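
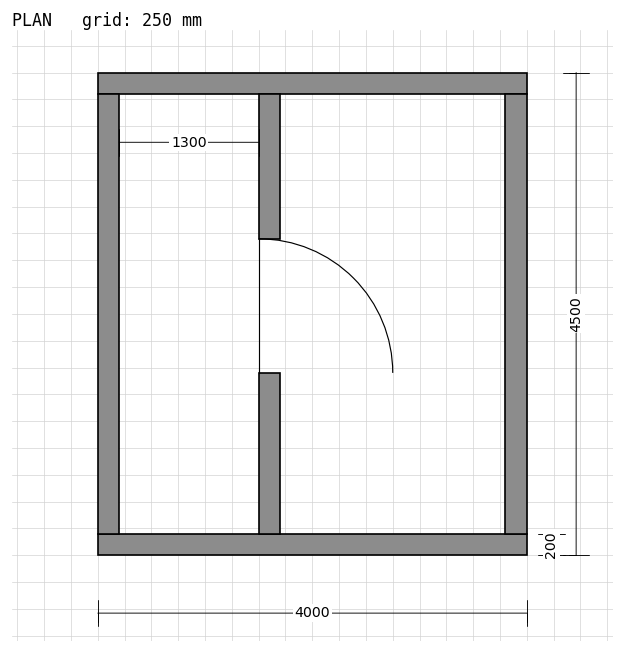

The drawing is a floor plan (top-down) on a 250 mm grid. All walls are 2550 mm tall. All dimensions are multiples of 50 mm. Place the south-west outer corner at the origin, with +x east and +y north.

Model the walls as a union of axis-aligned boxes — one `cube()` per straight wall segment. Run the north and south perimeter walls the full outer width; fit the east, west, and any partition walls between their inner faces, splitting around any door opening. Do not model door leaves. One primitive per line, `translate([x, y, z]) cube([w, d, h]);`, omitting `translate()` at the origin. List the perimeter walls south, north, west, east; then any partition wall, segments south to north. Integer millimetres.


cube([4000, 200, 2550]);
translate([0, 4300, 0]) cube([4000, 200, 2550]);
translate([0, 200, 0]) cube([200, 4100, 2550]);
translate([3800, 200, 0]) cube([200, 4100, 2550]);
translate([1500, 200, 0]) cube([200, 1500, 2550]);
translate([1500, 2950, 0]) cube([200, 1350, 2550]);


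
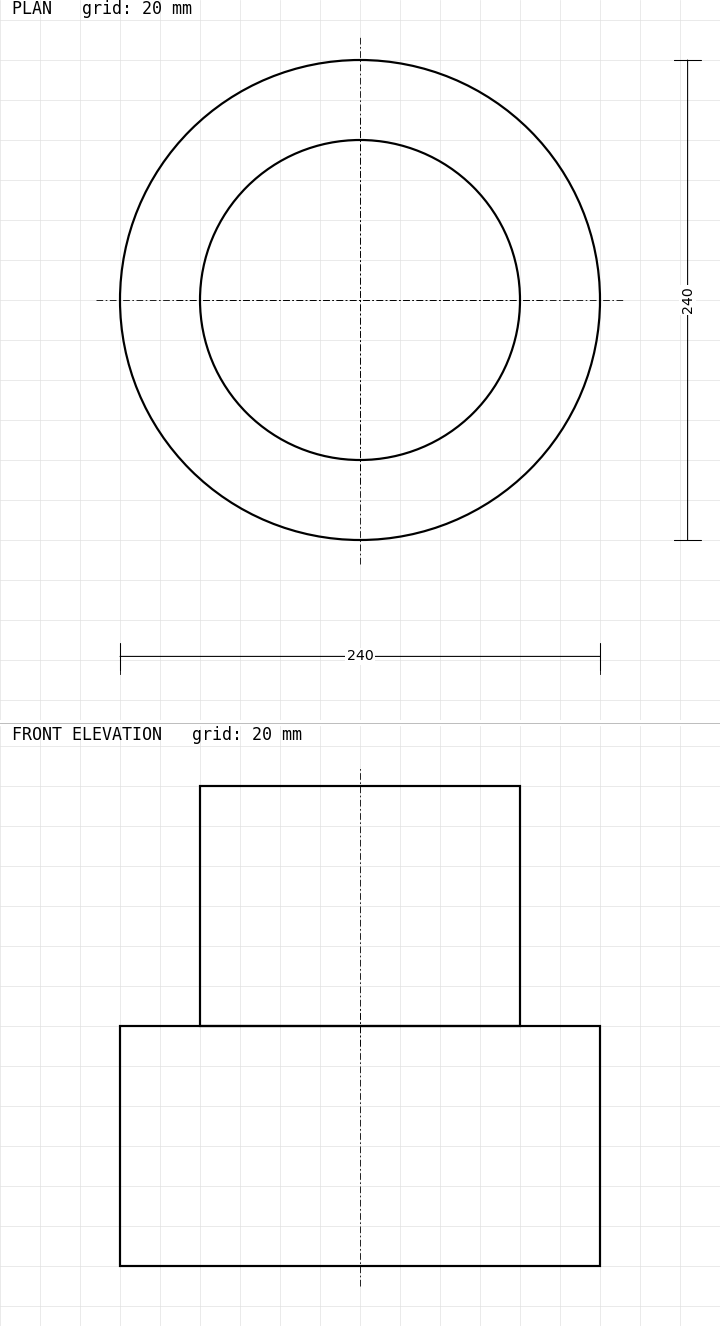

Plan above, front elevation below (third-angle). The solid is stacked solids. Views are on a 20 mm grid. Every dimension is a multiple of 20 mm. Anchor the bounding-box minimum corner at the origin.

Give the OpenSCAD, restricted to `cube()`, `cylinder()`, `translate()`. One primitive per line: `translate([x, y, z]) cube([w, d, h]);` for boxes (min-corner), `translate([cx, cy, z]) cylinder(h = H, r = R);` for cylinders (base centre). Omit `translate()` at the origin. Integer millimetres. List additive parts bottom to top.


translate([120, 120, 0]) cylinder(h = 120, r = 120);
translate([120, 120, 120]) cylinder(h = 120, r = 80);


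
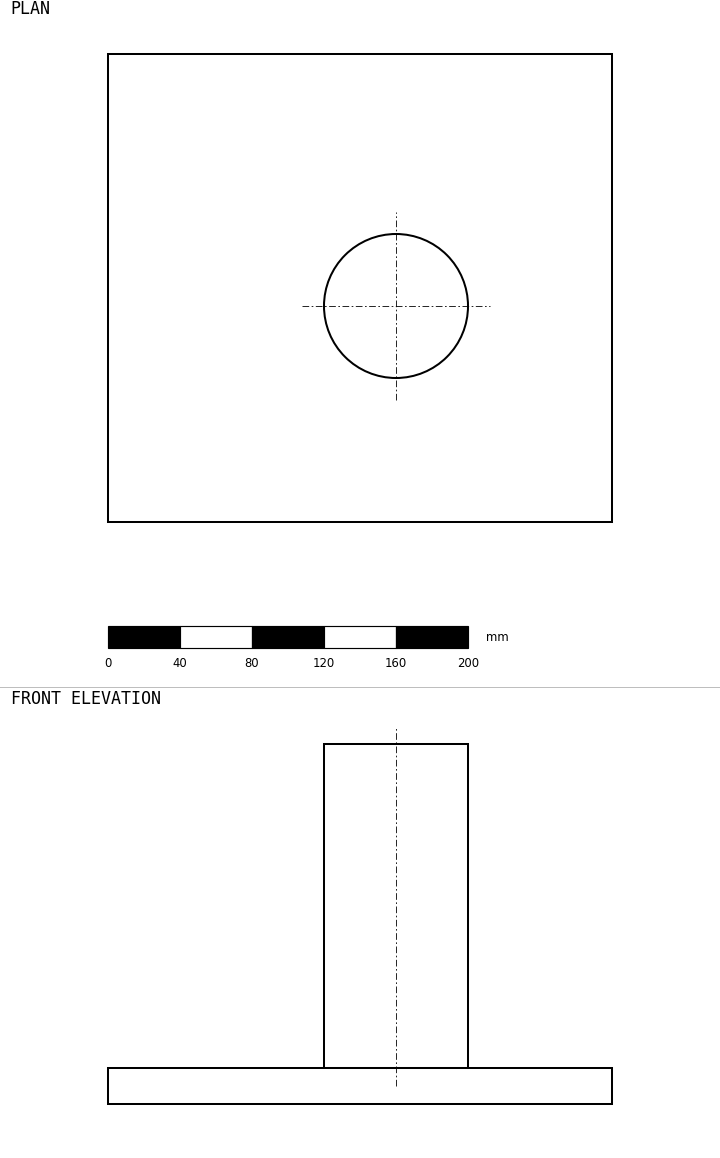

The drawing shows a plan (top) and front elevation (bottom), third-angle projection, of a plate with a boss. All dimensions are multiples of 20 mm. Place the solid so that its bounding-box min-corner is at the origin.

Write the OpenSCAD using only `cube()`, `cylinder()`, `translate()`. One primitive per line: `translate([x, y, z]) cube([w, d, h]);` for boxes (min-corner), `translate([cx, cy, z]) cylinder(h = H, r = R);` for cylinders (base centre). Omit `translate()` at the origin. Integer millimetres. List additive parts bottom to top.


cube([280, 260, 20]);
translate([160, 120, 20]) cylinder(h = 180, r = 40);


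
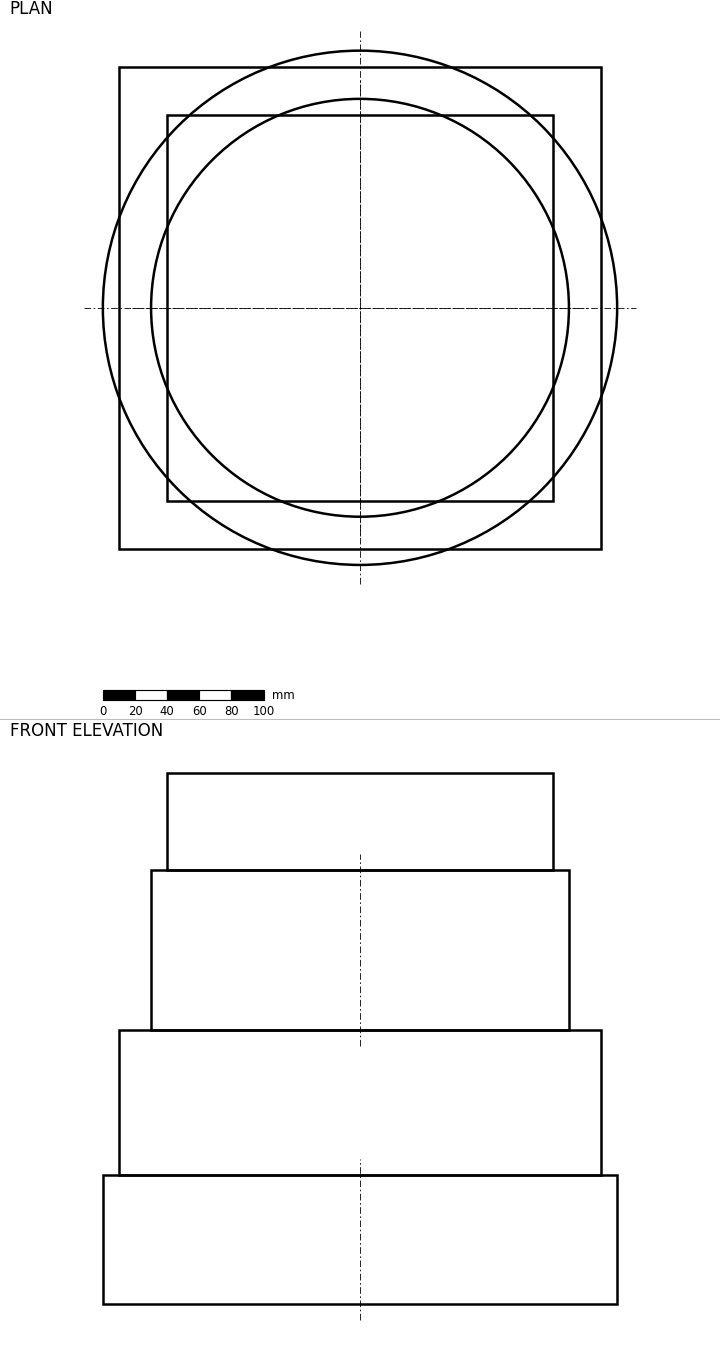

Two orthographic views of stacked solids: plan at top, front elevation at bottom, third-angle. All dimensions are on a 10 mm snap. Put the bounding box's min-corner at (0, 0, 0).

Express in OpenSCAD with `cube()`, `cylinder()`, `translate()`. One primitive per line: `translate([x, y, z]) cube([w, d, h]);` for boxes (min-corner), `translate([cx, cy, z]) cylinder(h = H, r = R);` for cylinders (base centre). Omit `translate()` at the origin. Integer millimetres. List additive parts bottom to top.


translate([160, 160, 0]) cylinder(h = 80, r = 160);
translate([10, 10, 80]) cube([300, 300, 90]);
translate([160, 160, 170]) cylinder(h = 100, r = 130);
translate([40, 40, 270]) cube([240, 240, 60]);


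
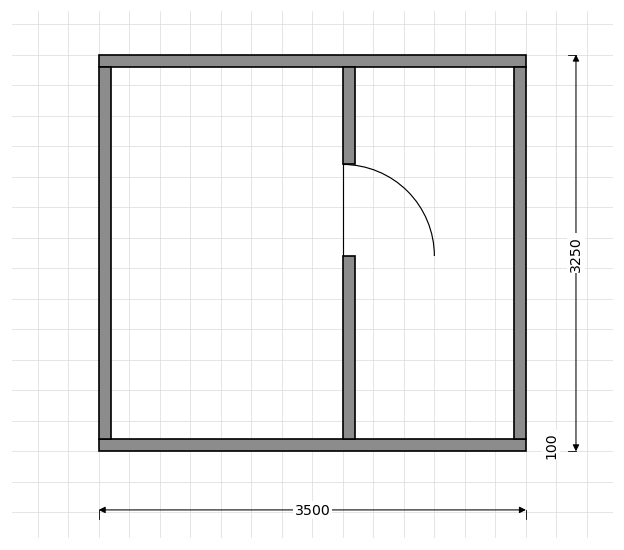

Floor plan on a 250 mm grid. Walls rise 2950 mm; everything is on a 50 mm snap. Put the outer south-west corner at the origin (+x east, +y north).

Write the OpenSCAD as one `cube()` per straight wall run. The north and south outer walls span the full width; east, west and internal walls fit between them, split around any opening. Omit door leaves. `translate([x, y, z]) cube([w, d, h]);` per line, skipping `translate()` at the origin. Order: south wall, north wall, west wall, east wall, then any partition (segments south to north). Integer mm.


cube([3500, 100, 2950]);
translate([0, 3150, 0]) cube([3500, 100, 2950]);
translate([0, 100, 0]) cube([100, 3050, 2950]);
translate([3400, 100, 0]) cube([100, 3050, 2950]);
translate([2000, 100, 0]) cube([100, 1500, 2950]);
translate([2000, 2350, 0]) cube([100, 800, 2950]);


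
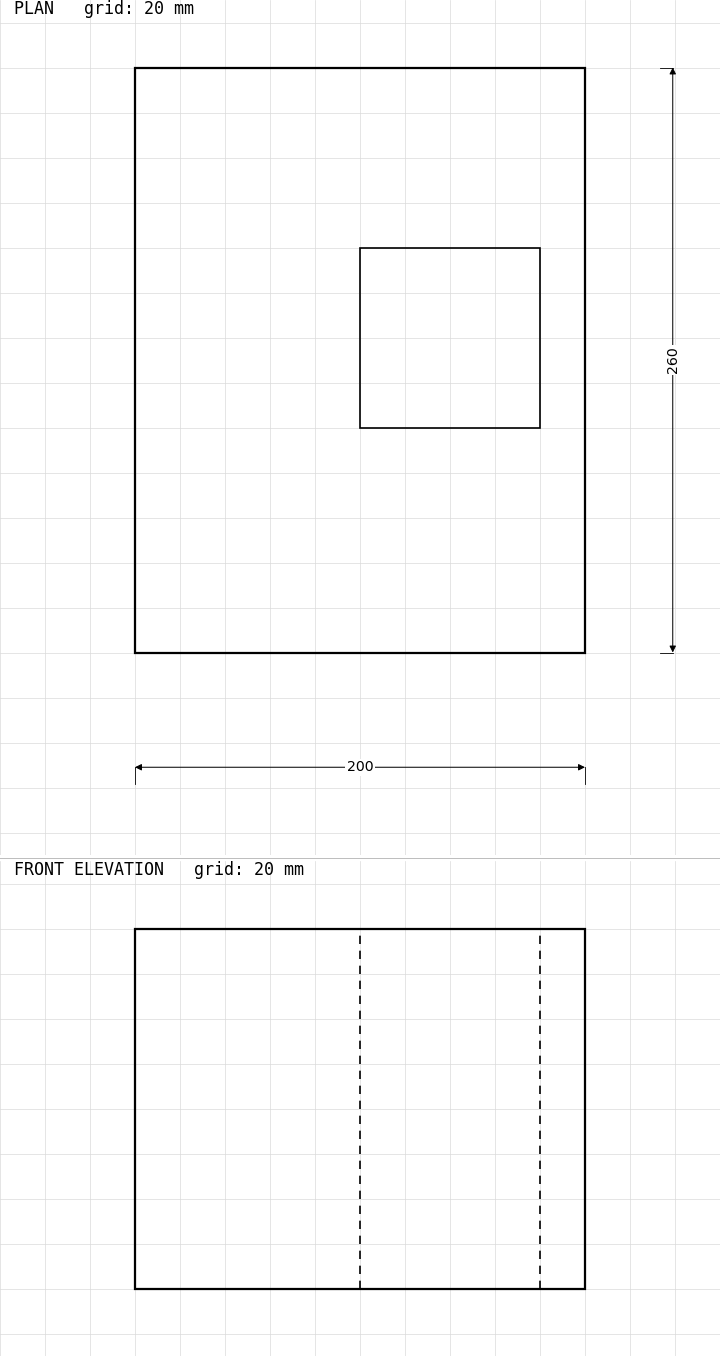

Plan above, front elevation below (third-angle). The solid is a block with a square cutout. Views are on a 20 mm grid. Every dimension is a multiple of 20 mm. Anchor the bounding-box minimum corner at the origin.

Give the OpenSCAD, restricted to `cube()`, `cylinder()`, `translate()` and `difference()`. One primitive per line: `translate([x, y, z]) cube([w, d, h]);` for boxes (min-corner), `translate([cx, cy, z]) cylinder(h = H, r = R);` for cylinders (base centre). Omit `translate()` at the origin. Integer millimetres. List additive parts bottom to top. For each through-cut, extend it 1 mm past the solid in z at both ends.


difference() {
  cube([200, 260, 160]);
  translate([100, 100, -1]) cube([80, 80, 162]);
}


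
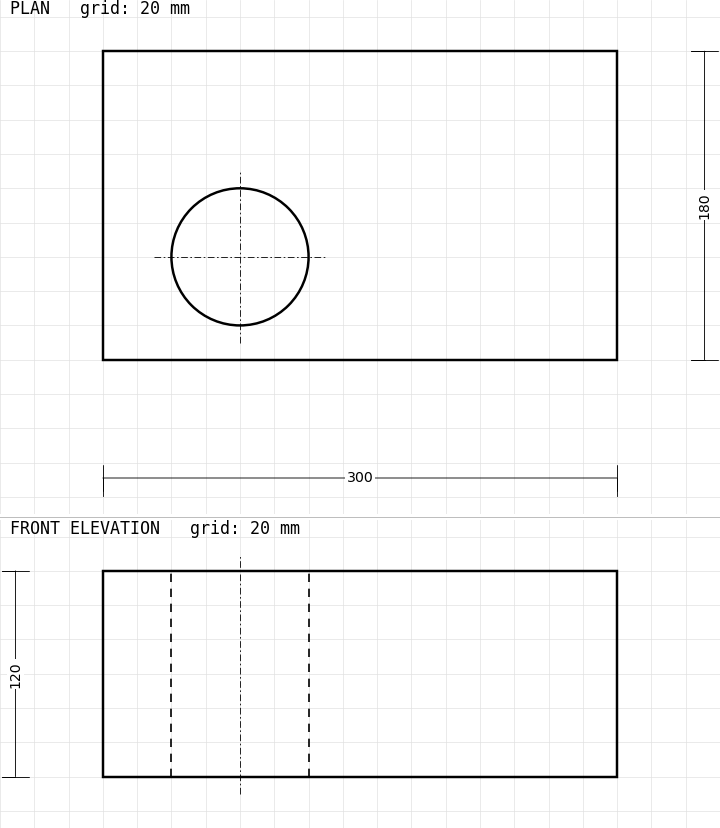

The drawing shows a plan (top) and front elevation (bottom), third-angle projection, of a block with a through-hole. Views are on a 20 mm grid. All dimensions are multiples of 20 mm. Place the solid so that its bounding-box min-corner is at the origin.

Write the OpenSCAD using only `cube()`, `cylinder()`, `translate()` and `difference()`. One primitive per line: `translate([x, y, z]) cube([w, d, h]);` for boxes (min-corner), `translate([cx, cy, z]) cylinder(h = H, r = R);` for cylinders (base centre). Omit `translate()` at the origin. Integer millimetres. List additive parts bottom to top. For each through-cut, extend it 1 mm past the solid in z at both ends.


difference() {
  cube([300, 180, 120]);
  translate([80, 60, -1]) cylinder(h = 122, r = 40);
}


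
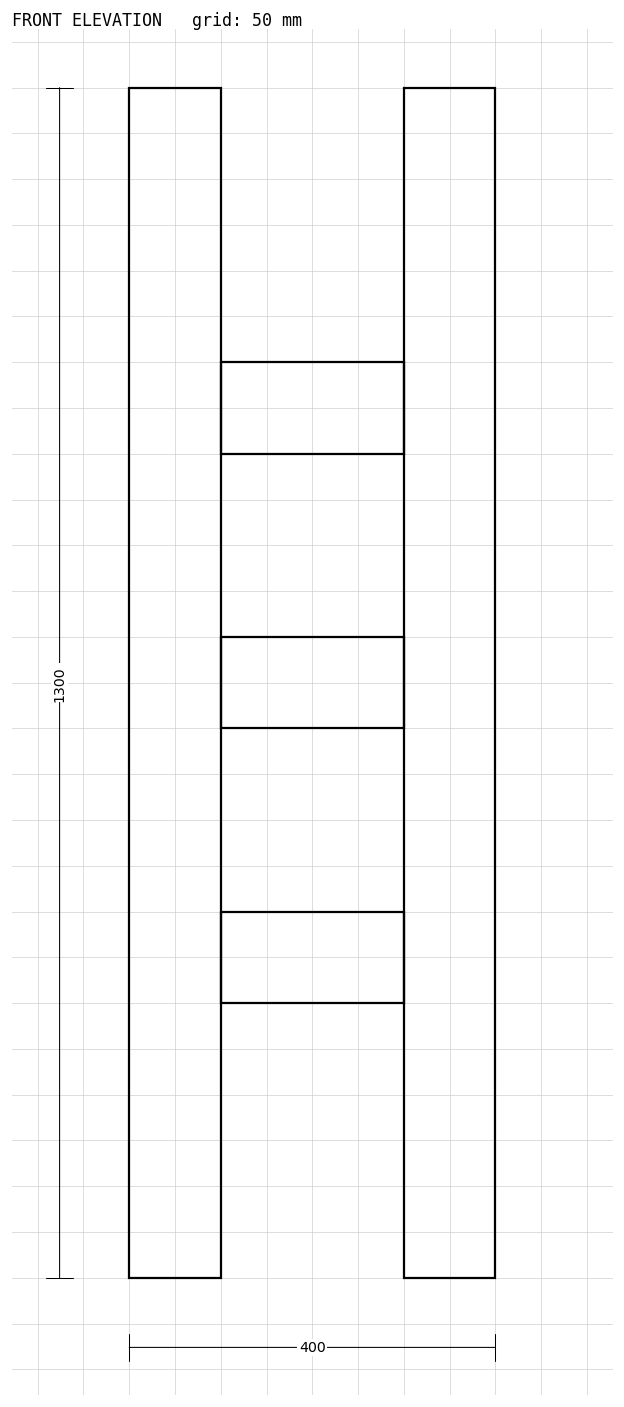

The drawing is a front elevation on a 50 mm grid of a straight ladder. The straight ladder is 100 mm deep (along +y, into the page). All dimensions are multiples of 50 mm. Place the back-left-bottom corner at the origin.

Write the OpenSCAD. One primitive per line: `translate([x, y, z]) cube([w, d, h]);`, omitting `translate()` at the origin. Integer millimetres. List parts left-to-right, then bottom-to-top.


cube([100, 100, 1300]);
translate([100, 0, 300]) cube([200, 100, 100]);
translate([100, 0, 600]) cube([200, 100, 100]);
translate([100, 0, 900]) cube([200, 100, 100]);
translate([300, 0, 0]) cube([100, 100, 1300]);


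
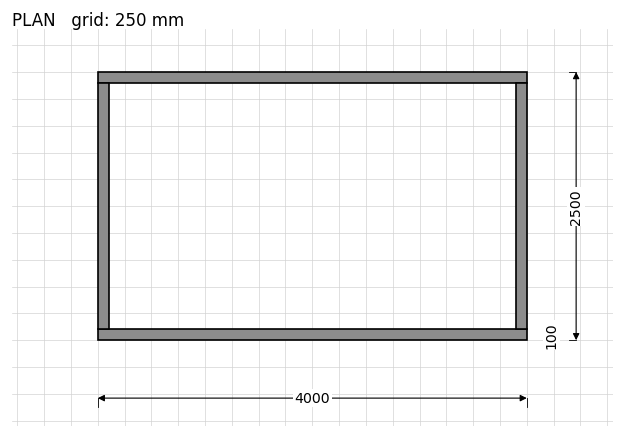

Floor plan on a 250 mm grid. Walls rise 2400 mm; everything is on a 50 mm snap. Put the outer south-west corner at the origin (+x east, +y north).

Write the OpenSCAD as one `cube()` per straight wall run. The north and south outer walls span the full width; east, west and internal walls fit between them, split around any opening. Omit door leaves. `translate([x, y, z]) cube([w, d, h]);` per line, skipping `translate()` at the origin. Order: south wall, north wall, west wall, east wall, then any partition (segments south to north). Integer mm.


cube([4000, 100, 2400]);
translate([0, 2400, 0]) cube([4000, 100, 2400]);
translate([0, 100, 0]) cube([100, 2300, 2400]);
translate([3900, 100, 0]) cube([100, 2300, 2400]);


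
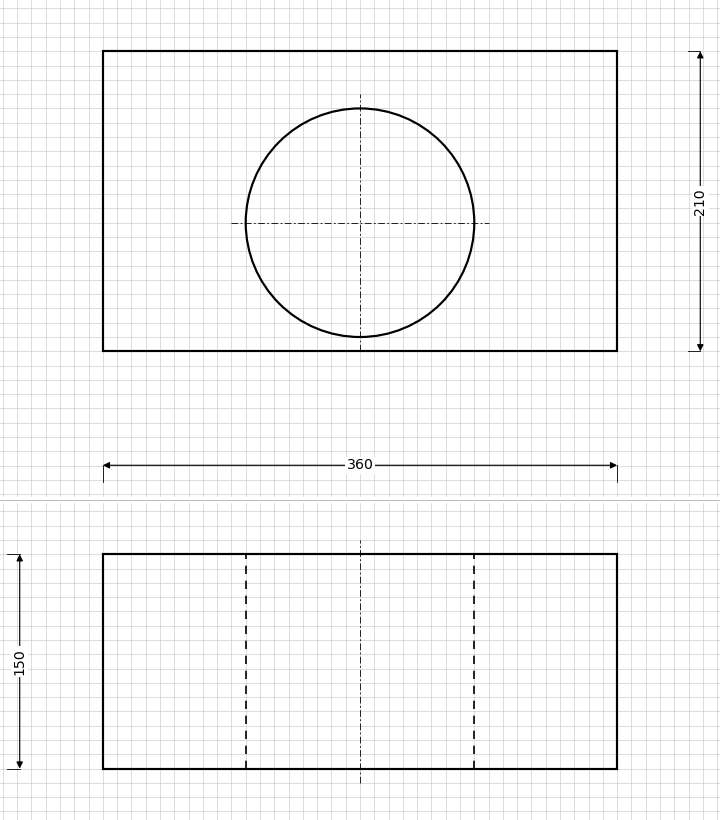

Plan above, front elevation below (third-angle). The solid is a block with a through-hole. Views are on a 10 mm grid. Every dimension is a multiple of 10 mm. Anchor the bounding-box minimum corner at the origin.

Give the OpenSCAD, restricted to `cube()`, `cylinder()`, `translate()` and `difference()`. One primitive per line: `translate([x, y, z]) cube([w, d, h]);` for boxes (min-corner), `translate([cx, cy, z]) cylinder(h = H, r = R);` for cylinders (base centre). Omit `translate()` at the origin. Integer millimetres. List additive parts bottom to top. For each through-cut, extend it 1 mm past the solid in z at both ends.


difference() {
  cube([360, 210, 150]);
  translate([180, 90, -1]) cylinder(h = 152, r = 80);
}


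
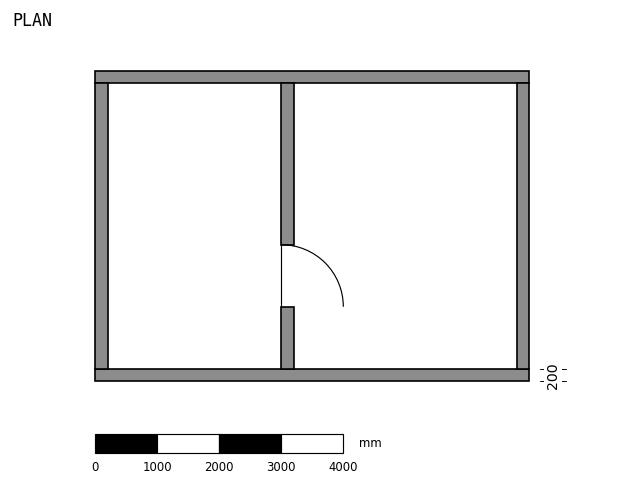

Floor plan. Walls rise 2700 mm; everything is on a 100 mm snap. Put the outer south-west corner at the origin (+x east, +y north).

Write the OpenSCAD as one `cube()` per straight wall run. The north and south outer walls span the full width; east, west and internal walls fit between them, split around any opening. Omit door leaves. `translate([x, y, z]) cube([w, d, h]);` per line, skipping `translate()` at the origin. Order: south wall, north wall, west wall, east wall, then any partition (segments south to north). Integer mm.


cube([7000, 200, 2700]);
translate([0, 4800, 0]) cube([7000, 200, 2700]);
translate([0, 200, 0]) cube([200, 4600, 2700]);
translate([6800, 200, 0]) cube([200, 4600, 2700]);
translate([3000, 200, 0]) cube([200, 1000, 2700]);
translate([3000, 2200, 0]) cube([200, 2600, 2700]);


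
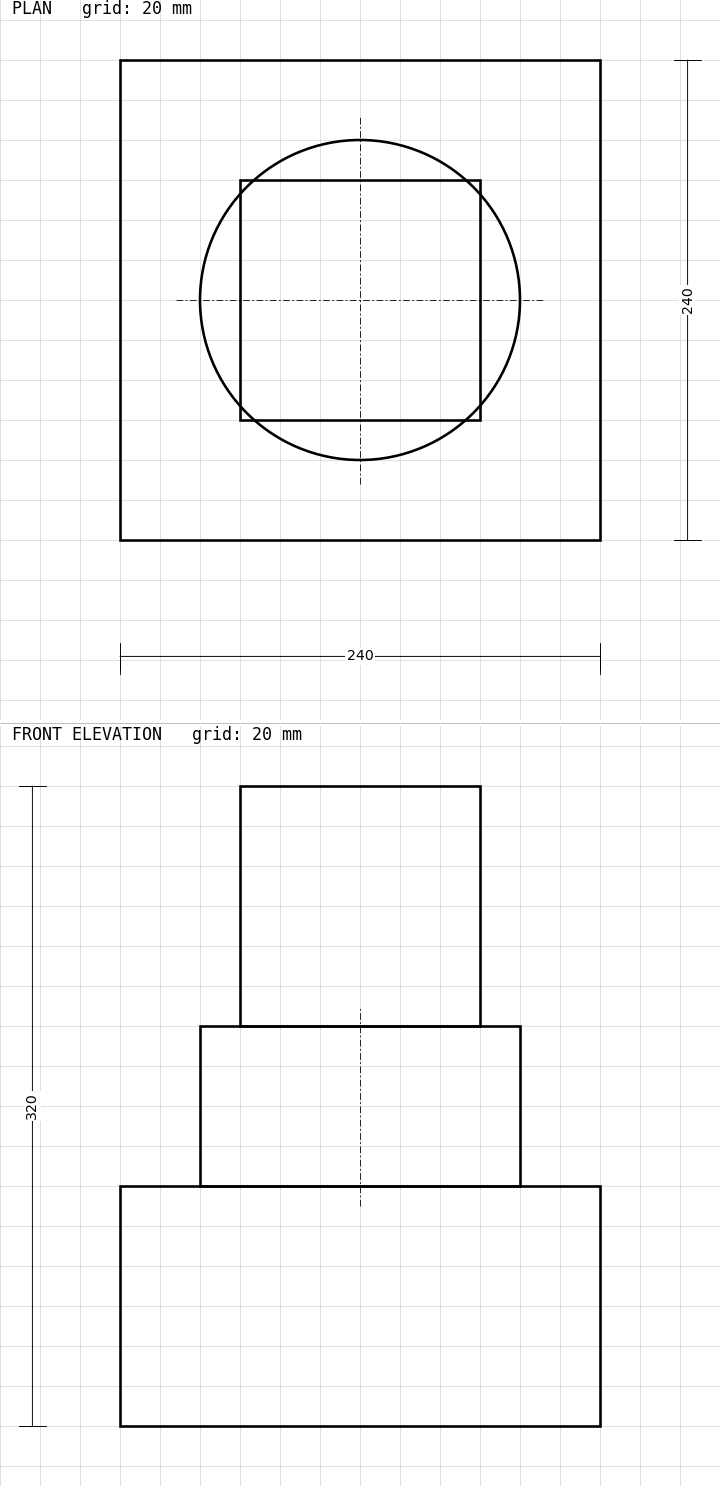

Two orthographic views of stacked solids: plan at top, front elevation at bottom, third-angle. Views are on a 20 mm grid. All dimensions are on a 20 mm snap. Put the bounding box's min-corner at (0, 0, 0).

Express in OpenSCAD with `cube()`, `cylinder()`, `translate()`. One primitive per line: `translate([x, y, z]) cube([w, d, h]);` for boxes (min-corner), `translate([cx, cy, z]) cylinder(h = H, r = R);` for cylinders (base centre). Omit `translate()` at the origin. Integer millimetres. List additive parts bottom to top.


cube([240, 240, 120]);
translate([120, 120, 120]) cylinder(h = 80, r = 80);
translate([60, 60, 200]) cube([120, 120, 120]);


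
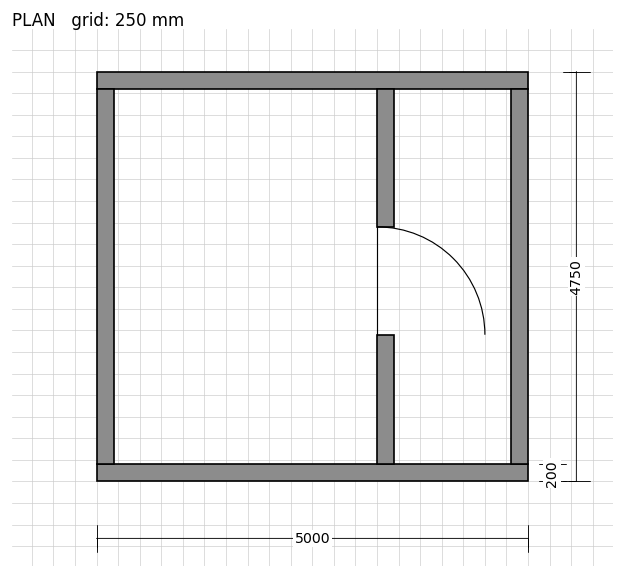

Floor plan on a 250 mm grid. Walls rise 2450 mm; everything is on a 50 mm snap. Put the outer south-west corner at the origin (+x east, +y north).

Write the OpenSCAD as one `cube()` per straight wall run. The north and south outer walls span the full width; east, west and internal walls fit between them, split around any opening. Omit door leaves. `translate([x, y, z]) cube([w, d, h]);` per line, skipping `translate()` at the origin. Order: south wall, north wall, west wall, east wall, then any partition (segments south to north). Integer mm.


cube([5000, 200, 2450]);
translate([0, 4550, 0]) cube([5000, 200, 2450]);
translate([0, 200, 0]) cube([200, 4350, 2450]);
translate([4800, 200, 0]) cube([200, 4350, 2450]);
translate([3250, 200, 0]) cube([200, 1500, 2450]);
translate([3250, 2950, 0]) cube([200, 1600, 2450]);


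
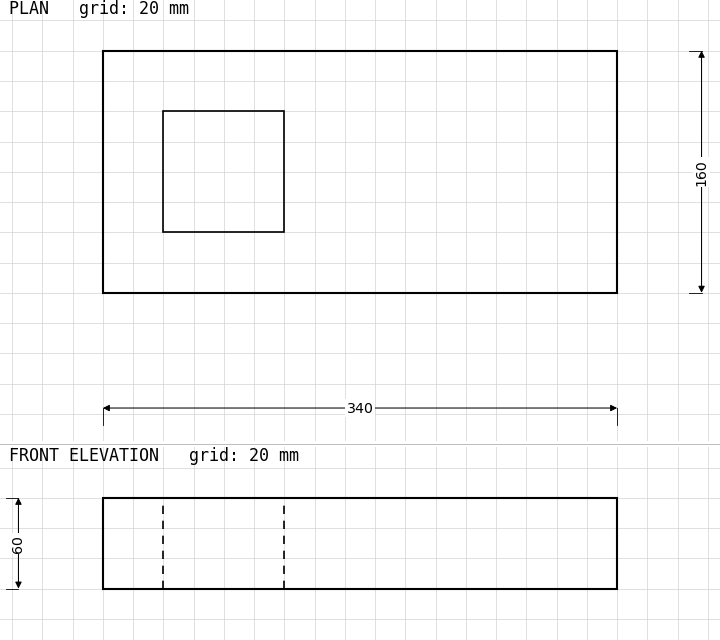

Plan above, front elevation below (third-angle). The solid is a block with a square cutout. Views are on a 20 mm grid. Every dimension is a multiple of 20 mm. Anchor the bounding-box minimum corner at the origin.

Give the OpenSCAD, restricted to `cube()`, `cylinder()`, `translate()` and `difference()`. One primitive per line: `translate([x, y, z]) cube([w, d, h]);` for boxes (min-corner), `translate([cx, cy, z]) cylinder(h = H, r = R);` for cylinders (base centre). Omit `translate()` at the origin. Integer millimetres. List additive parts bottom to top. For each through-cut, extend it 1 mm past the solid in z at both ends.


difference() {
  cube([340, 160, 60]);
  translate([40, 40, -1]) cube([80, 80, 62]);
}


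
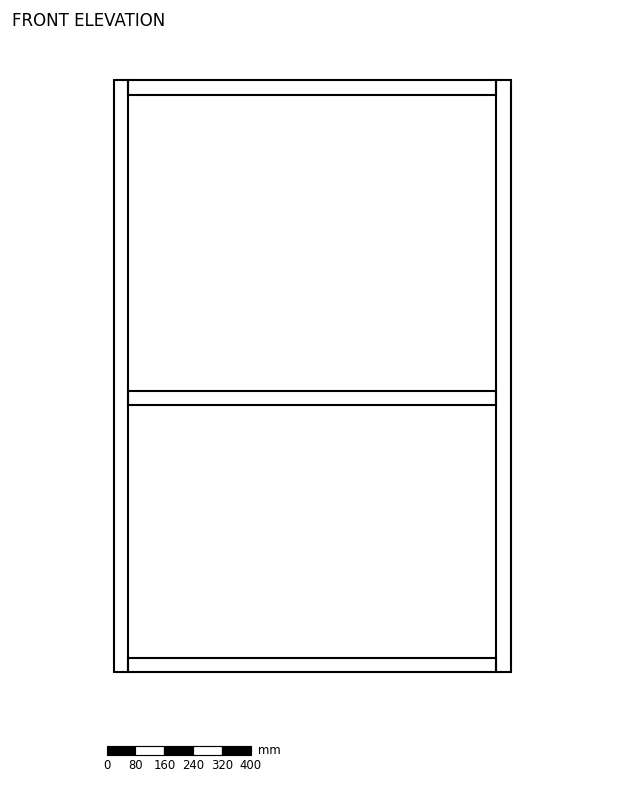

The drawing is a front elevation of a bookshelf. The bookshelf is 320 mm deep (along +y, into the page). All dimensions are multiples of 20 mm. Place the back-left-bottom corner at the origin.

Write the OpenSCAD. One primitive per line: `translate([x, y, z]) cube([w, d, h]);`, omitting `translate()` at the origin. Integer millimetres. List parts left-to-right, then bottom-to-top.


cube([40, 320, 1640]);
translate([40, 0, 0]) cube([1020, 320, 40]);
translate([40, 0, 740]) cube([1020, 320, 40]);
translate([40, 0, 1600]) cube([1020, 320, 40]);
translate([1060, 0, 0]) cube([40, 320, 1640]);


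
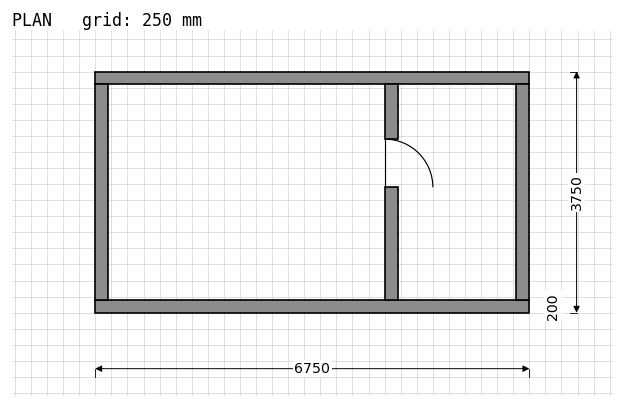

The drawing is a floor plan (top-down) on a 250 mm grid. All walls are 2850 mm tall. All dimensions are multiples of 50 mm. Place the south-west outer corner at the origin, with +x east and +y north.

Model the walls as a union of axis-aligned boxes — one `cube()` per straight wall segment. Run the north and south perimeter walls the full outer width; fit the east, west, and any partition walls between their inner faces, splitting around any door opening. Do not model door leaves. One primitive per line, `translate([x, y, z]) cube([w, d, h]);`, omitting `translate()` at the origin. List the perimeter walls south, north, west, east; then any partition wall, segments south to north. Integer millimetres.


cube([6750, 200, 2850]);
translate([0, 3550, 0]) cube([6750, 200, 2850]);
translate([0, 200, 0]) cube([200, 3350, 2850]);
translate([6550, 200, 0]) cube([200, 3350, 2850]);
translate([4500, 200, 0]) cube([200, 1750, 2850]);
translate([4500, 2700, 0]) cube([200, 850, 2850]);


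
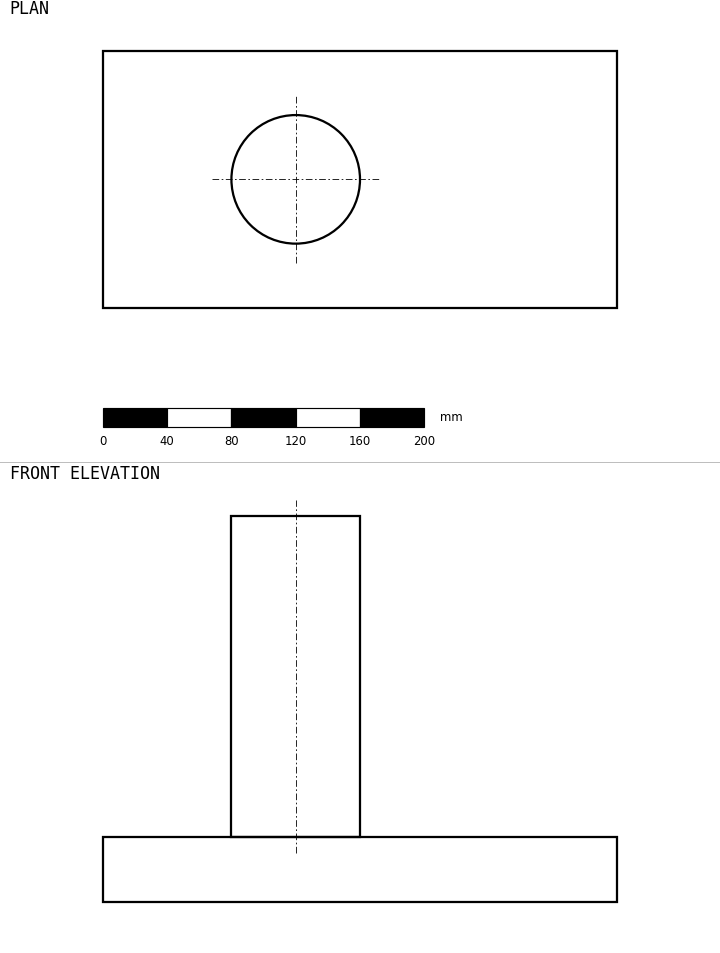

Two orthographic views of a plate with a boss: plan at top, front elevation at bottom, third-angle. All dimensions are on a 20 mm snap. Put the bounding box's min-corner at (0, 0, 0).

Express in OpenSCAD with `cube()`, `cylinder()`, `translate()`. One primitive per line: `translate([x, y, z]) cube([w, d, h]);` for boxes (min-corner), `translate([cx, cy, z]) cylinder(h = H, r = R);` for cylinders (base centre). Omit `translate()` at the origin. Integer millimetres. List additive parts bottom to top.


cube([320, 160, 40]);
translate([120, 80, 40]) cylinder(h = 200, r = 40);


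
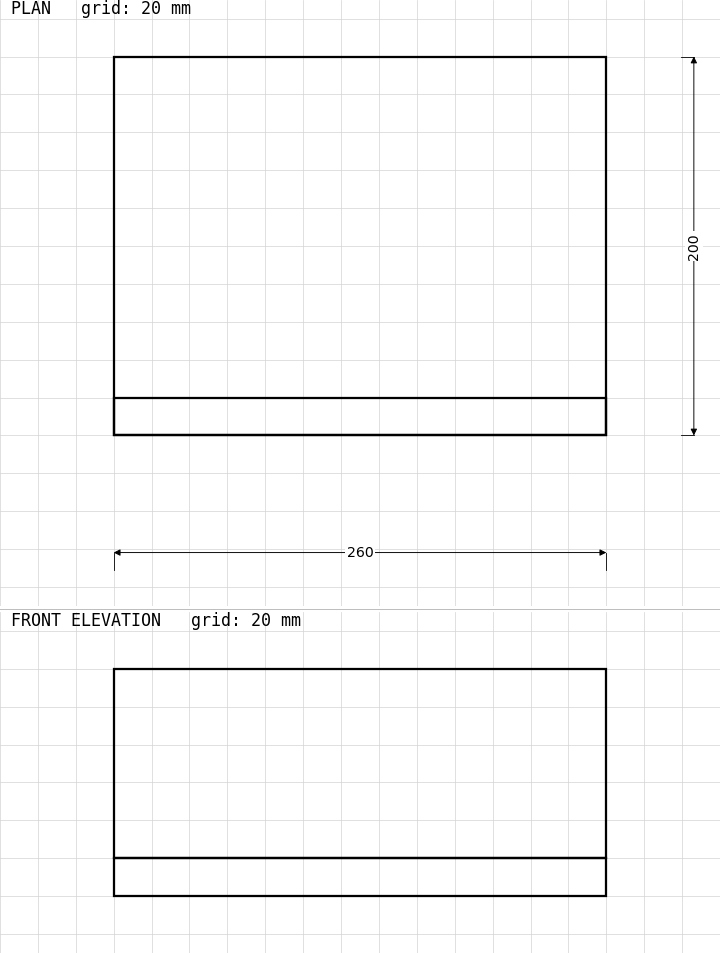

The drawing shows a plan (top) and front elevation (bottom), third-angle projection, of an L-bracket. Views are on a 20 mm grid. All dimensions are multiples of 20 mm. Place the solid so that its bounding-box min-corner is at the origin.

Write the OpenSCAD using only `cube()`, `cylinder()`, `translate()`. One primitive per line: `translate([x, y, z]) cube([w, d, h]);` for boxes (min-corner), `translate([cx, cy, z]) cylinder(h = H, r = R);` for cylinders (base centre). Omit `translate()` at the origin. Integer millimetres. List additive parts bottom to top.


cube([260, 200, 20]);
translate([0, 0, 20]) cube([260, 20, 100]);


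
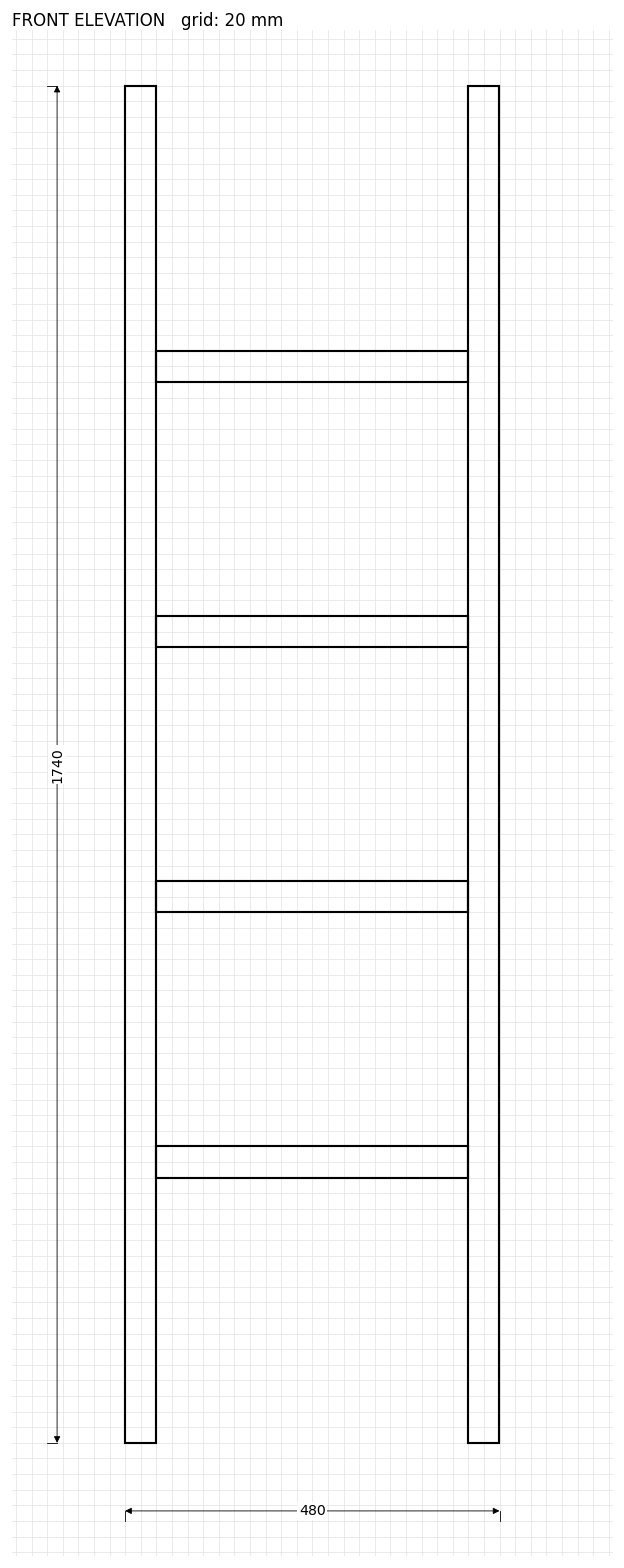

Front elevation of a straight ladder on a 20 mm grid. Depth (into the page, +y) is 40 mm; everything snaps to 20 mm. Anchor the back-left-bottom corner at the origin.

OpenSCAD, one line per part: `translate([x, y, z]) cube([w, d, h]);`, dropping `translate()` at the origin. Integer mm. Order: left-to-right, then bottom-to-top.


cube([40, 40, 1740]);
translate([40, 0, 340]) cube([400, 40, 40]);
translate([40, 0, 680]) cube([400, 40, 40]);
translate([40, 0, 1020]) cube([400, 40, 40]);
translate([40, 0, 1360]) cube([400, 40, 40]);
translate([440, 0, 0]) cube([40, 40, 1740]);


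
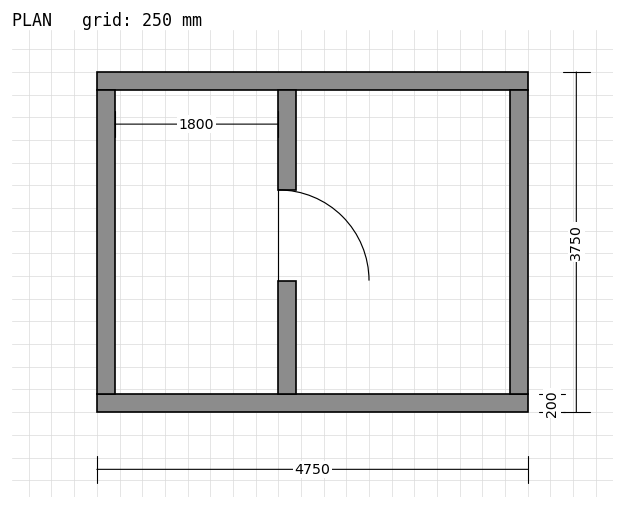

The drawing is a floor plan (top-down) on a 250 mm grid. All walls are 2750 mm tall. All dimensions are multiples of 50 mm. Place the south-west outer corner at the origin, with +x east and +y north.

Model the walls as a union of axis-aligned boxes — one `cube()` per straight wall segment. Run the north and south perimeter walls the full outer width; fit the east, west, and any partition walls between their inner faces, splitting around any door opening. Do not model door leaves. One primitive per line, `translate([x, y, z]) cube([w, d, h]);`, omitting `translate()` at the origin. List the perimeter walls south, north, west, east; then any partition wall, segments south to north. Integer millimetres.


cube([4750, 200, 2750]);
translate([0, 3550, 0]) cube([4750, 200, 2750]);
translate([0, 200, 0]) cube([200, 3350, 2750]);
translate([4550, 200, 0]) cube([200, 3350, 2750]);
translate([2000, 200, 0]) cube([200, 1250, 2750]);
translate([2000, 2450, 0]) cube([200, 1100, 2750]);


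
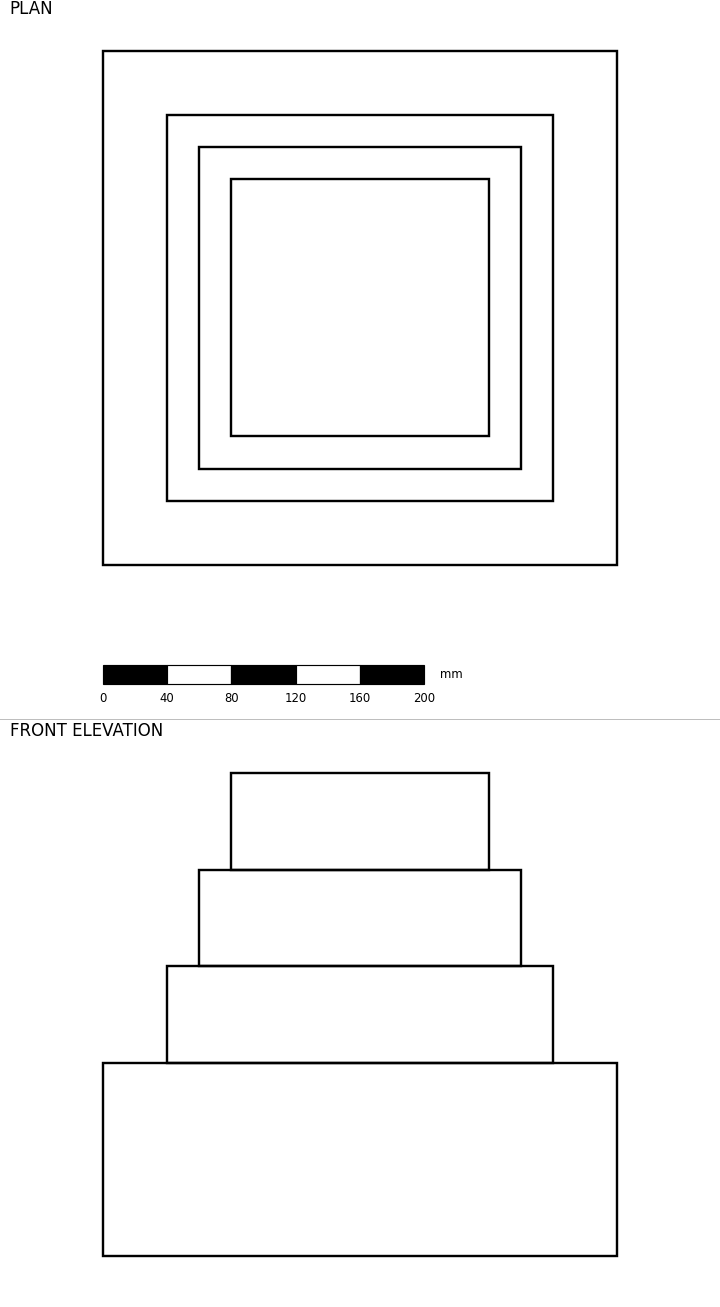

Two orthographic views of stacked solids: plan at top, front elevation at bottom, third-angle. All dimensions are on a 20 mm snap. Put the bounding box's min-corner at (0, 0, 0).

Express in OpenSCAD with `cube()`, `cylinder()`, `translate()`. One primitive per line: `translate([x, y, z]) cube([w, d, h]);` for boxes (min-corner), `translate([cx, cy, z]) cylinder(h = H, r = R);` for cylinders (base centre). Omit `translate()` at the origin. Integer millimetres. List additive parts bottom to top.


cube([320, 320, 120]);
translate([40, 40, 120]) cube([240, 240, 60]);
translate([60, 60, 180]) cube([200, 200, 60]);
translate([80, 80, 240]) cube([160, 160, 60]);


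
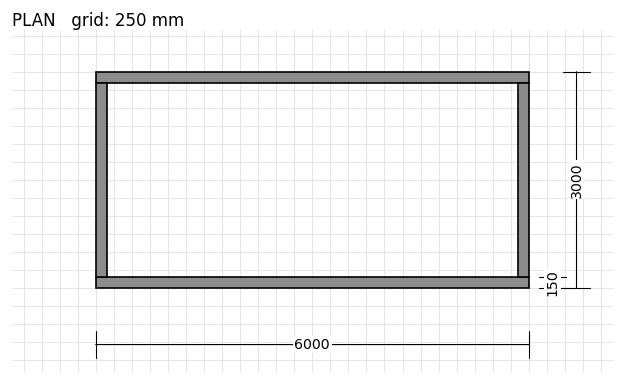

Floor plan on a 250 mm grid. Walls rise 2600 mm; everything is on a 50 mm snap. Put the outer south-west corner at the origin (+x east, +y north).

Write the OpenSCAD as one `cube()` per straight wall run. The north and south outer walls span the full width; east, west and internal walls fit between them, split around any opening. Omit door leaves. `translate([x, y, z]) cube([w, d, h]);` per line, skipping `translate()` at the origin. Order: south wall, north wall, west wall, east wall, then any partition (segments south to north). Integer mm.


cube([6000, 150, 2600]);
translate([0, 2850, 0]) cube([6000, 150, 2600]);
translate([0, 150, 0]) cube([150, 2700, 2600]);
translate([5850, 150, 0]) cube([150, 2700, 2600]);


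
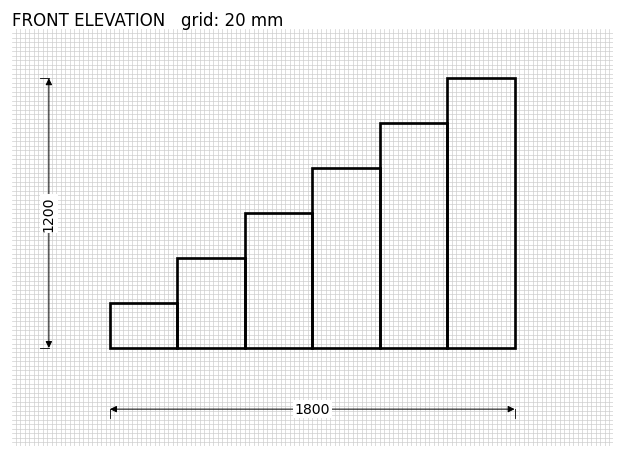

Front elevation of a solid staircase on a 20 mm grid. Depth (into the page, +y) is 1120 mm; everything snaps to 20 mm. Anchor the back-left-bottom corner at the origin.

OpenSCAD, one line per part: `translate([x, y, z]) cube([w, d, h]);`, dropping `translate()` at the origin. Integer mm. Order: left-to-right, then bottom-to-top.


cube([300, 1120, 200]);
translate([300, 0, 0]) cube([300, 1120, 400]);
translate([600, 0, 0]) cube([300, 1120, 600]);
translate([900, 0, 0]) cube([300, 1120, 800]);
translate([1200, 0, 0]) cube([300, 1120, 1000]);
translate([1500, 0, 0]) cube([300, 1120, 1200]);


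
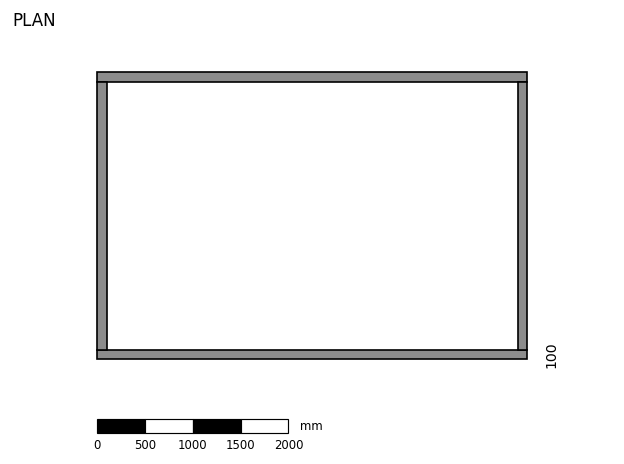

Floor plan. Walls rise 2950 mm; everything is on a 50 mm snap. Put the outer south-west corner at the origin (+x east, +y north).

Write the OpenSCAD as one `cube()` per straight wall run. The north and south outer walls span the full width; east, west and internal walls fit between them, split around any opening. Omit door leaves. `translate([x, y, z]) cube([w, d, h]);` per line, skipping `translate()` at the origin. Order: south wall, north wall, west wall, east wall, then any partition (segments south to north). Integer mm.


cube([4500, 100, 2950]);
translate([0, 2900, 0]) cube([4500, 100, 2950]);
translate([0, 100, 0]) cube([100, 2800, 2950]);
translate([4400, 100, 0]) cube([100, 2800, 2950]);


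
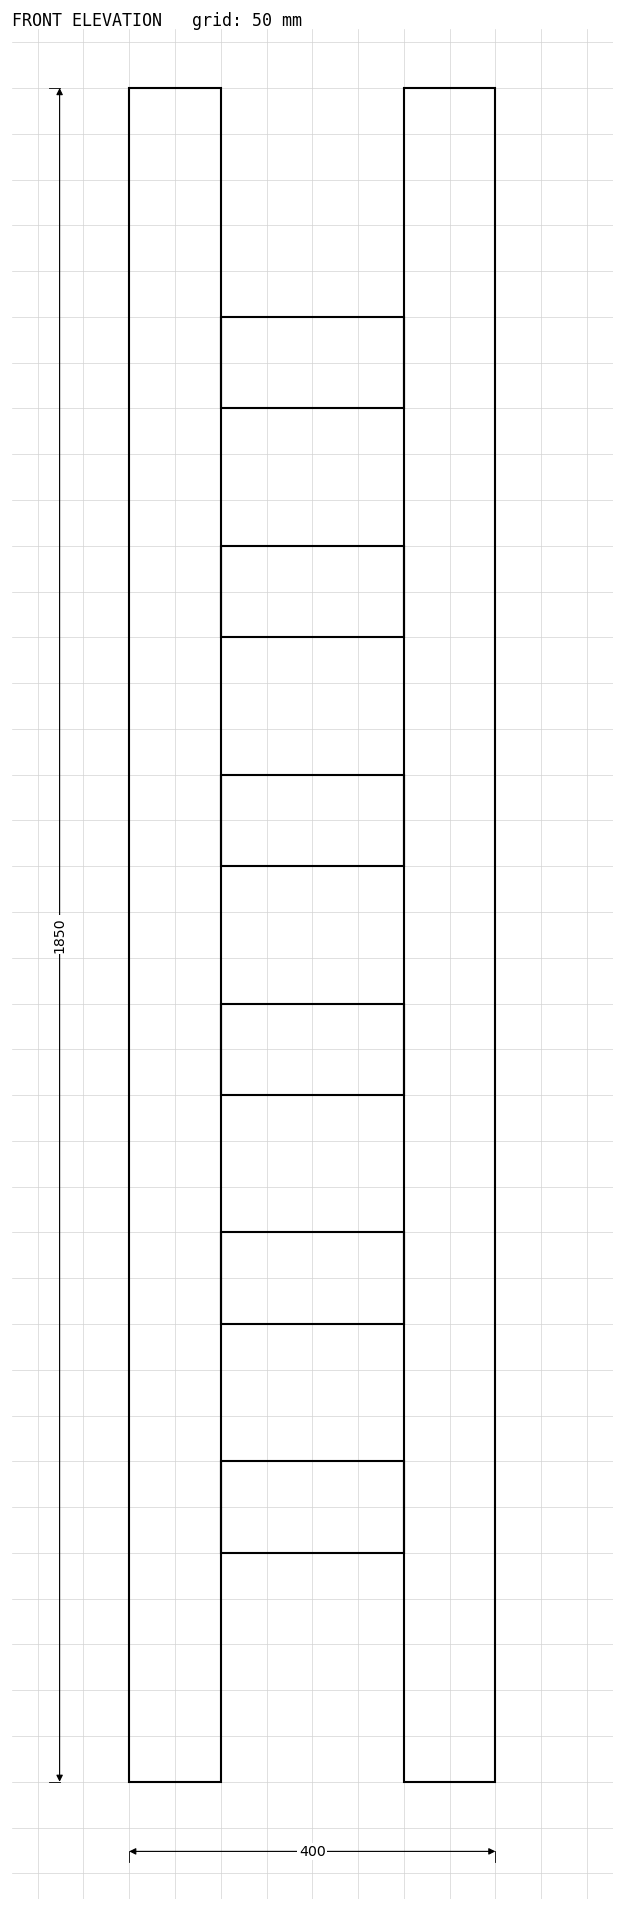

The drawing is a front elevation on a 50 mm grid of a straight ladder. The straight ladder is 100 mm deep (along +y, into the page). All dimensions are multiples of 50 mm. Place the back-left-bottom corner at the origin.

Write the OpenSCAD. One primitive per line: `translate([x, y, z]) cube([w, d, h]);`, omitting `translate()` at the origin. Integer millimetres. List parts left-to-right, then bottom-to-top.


cube([100, 100, 1850]);
translate([100, 0, 250]) cube([200, 100, 100]);
translate([100, 0, 500]) cube([200, 100, 100]);
translate([100, 0, 750]) cube([200, 100, 100]);
translate([100, 0, 1000]) cube([200, 100, 100]);
translate([100, 0, 1250]) cube([200, 100, 100]);
translate([100, 0, 1500]) cube([200, 100, 100]);
translate([300, 0, 0]) cube([100, 100, 1850]);


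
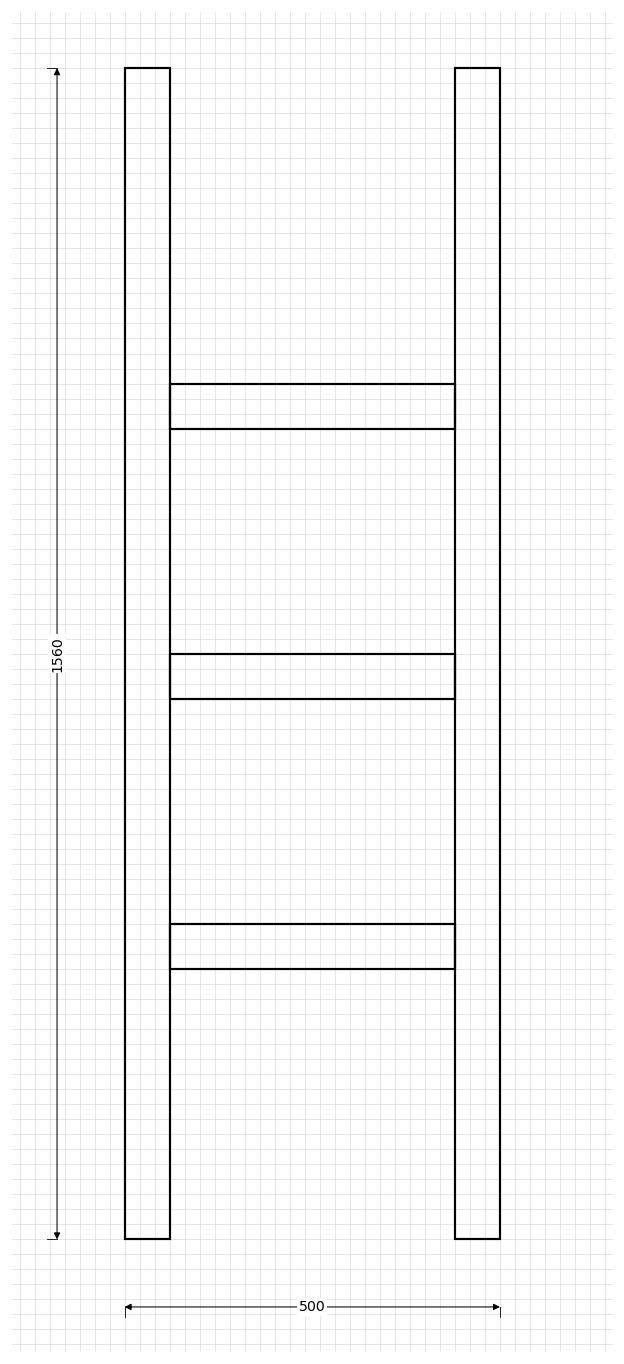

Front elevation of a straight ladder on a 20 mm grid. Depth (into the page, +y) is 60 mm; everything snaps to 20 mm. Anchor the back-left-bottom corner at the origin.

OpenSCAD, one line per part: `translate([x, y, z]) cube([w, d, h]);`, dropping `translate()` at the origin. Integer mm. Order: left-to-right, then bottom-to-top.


cube([60, 60, 1560]);
translate([60, 0, 360]) cube([380, 60, 60]);
translate([60, 0, 720]) cube([380, 60, 60]);
translate([60, 0, 1080]) cube([380, 60, 60]);
translate([440, 0, 0]) cube([60, 60, 1560]);


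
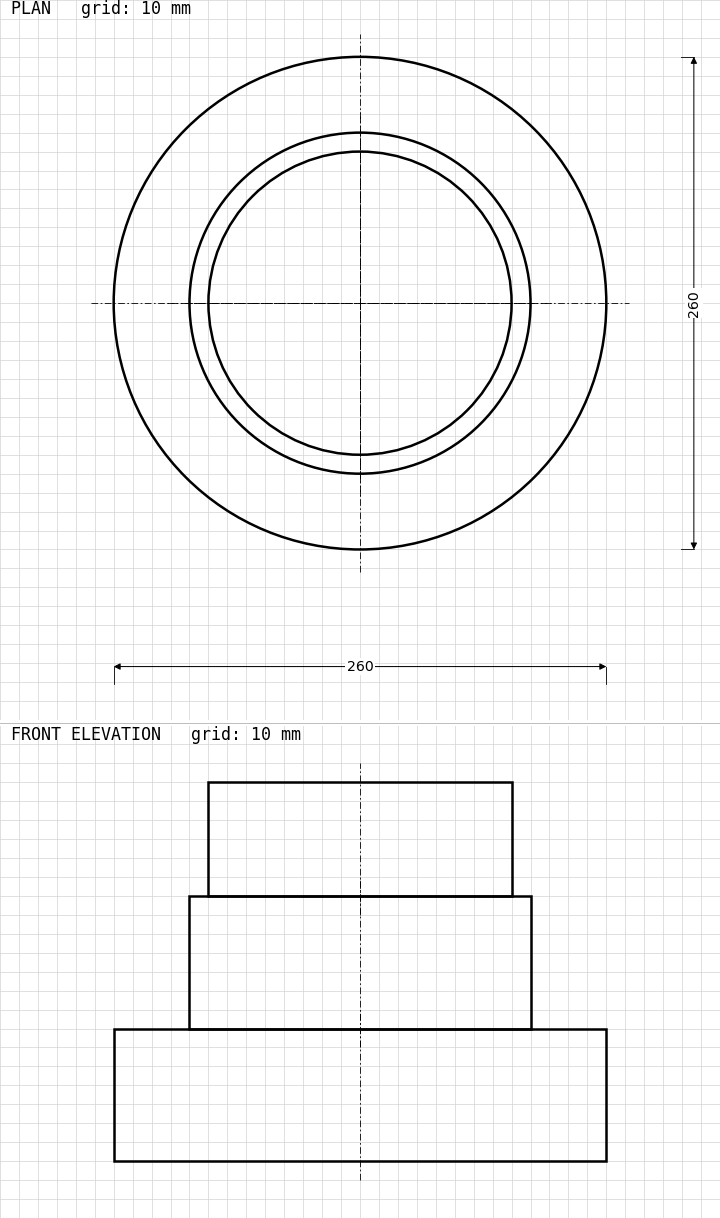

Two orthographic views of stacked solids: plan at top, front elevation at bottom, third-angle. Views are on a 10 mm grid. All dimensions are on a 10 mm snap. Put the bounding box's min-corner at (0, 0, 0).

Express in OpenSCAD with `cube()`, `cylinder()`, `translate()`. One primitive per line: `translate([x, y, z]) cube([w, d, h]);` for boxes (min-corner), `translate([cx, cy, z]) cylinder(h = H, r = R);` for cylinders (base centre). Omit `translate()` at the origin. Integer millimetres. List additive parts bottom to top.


translate([130, 130, 0]) cylinder(h = 70, r = 130);
translate([130, 130, 70]) cylinder(h = 70, r = 90);
translate([130, 130, 140]) cylinder(h = 60, r = 80);


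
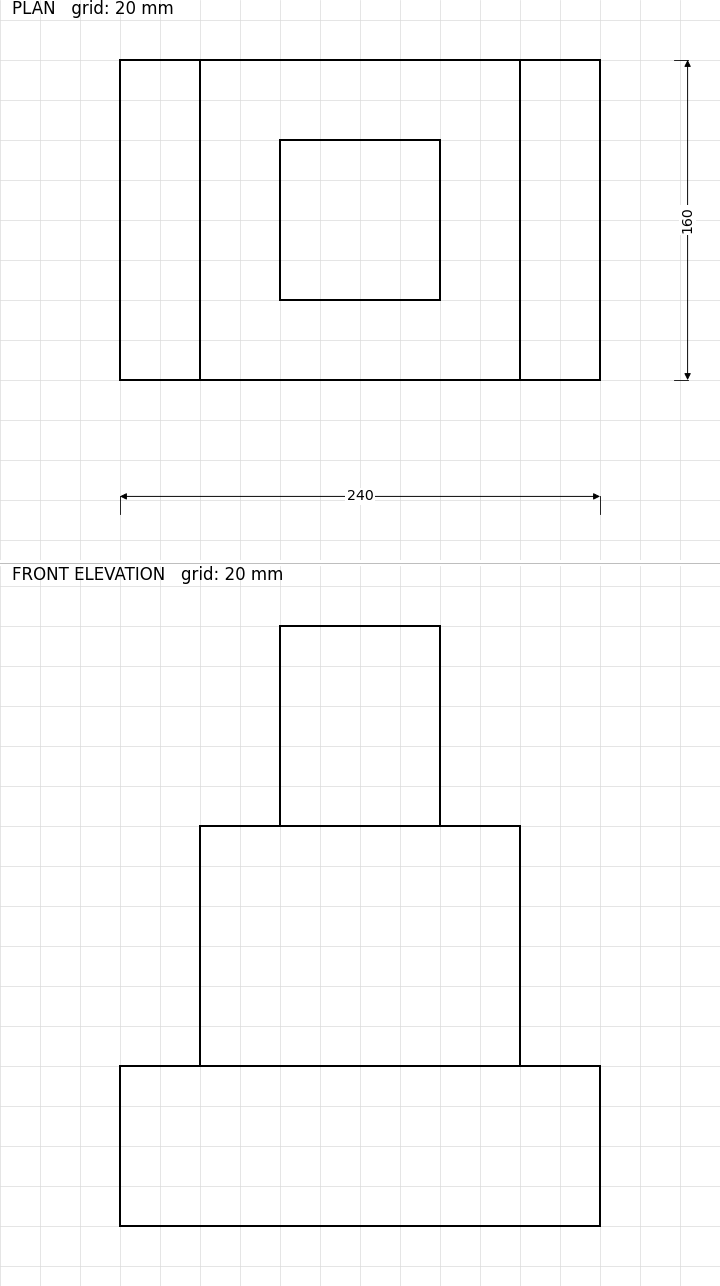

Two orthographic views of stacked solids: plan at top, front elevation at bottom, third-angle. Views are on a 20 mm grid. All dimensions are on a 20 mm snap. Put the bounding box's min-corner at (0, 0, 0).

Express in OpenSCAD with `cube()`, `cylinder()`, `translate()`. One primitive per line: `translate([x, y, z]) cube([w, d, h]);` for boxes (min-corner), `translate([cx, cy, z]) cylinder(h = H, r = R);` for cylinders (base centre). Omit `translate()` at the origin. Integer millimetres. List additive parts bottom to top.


cube([240, 160, 80]);
translate([40, 0, 80]) cube([160, 160, 120]);
translate([80, 40, 200]) cube([80, 80, 100]);


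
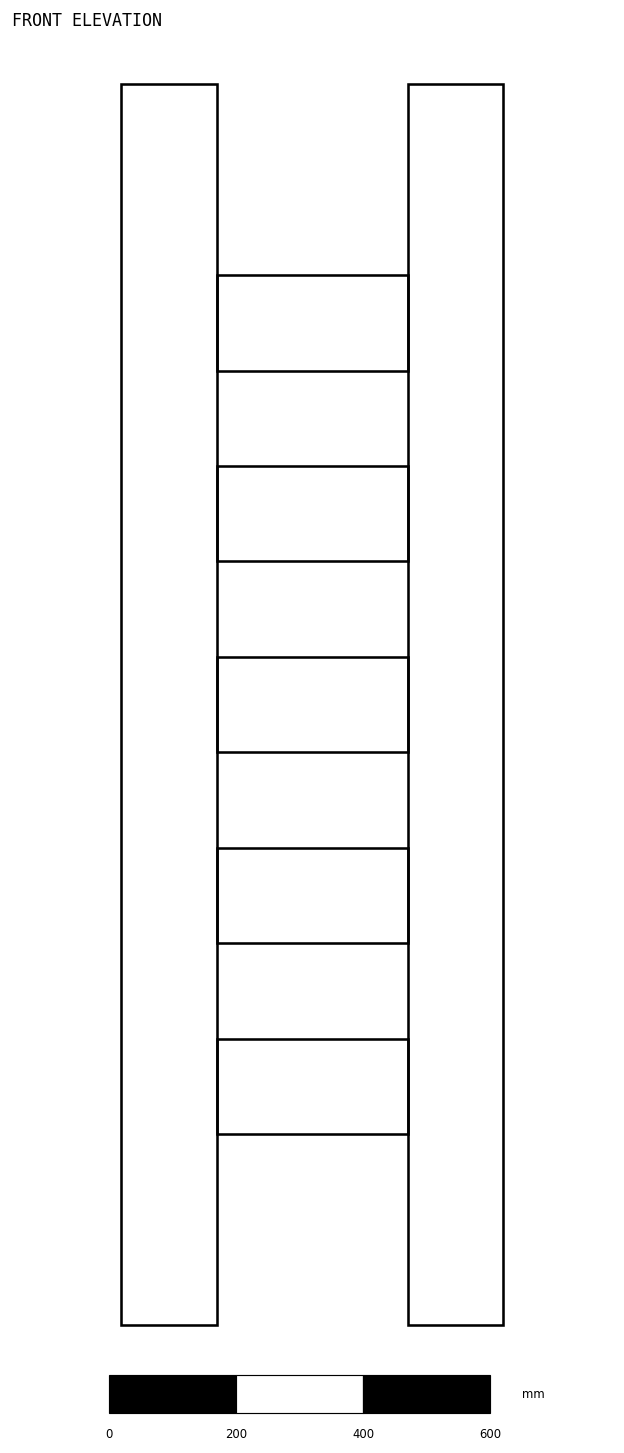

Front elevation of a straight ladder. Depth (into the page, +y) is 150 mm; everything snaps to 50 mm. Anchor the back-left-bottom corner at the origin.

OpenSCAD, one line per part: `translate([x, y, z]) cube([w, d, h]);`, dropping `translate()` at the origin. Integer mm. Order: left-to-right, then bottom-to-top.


cube([150, 150, 1950]);
translate([150, 0, 300]) cube([300, 150, 150]);
translate([150, 0, 600]) cube([300, 150, 150]);
translate([150, 0, 900]) cube([300, 150, 150]);
translate([150, 0, 1200]) cube([300, 150, 150]);
translate([150, 0, 1500]) cube([300, 150, 150]);
translate([450, 0, 0]) cube([150, 150, 1950]);


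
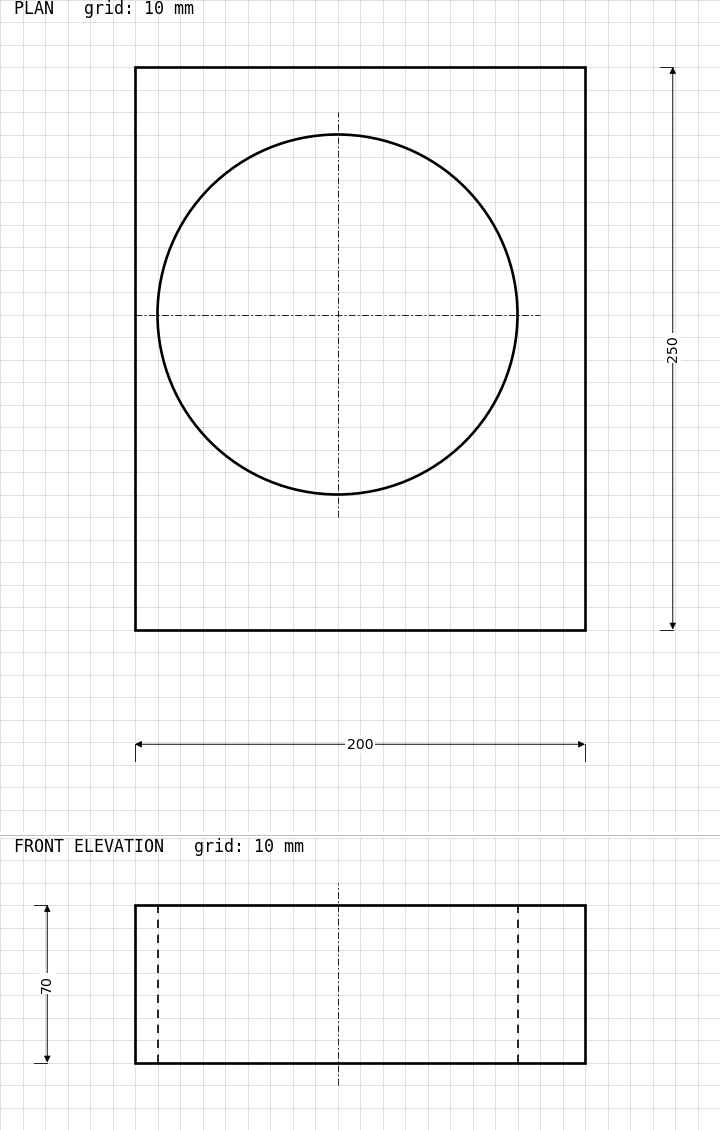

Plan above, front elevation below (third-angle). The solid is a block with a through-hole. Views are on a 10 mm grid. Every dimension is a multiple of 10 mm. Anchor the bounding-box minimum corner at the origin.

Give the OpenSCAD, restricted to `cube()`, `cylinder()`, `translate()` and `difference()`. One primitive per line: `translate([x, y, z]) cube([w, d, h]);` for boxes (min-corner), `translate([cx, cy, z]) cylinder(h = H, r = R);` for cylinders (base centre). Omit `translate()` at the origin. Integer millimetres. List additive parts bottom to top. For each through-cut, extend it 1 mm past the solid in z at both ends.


difference() {
  cube([200, 250, 70]);
  translate([90, 140, -1]) cylinder(h = 72, r = 80);
}


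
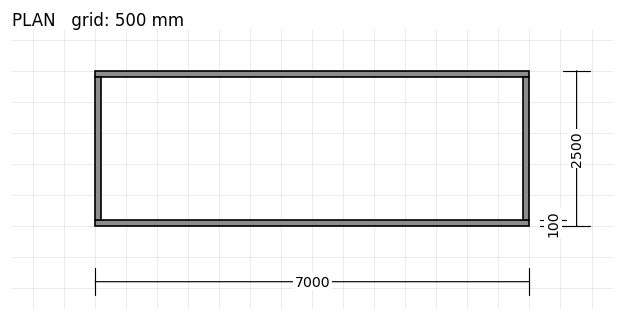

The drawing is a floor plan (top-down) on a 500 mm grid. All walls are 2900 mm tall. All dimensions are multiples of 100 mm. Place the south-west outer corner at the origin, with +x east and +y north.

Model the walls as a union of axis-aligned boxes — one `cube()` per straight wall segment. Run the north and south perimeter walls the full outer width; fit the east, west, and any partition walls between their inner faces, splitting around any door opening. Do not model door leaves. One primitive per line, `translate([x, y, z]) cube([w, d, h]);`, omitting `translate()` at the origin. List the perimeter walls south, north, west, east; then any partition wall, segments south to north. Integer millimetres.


cube([7000, 100, 2900]);
translate([0, 2400, 0]) cube([7000, 100, 2900]);
translate([0, 100, 0]) cube([100, 2300, 2900]);
translate([6900, 100, 0]) cube([100, 2300, 2900]);


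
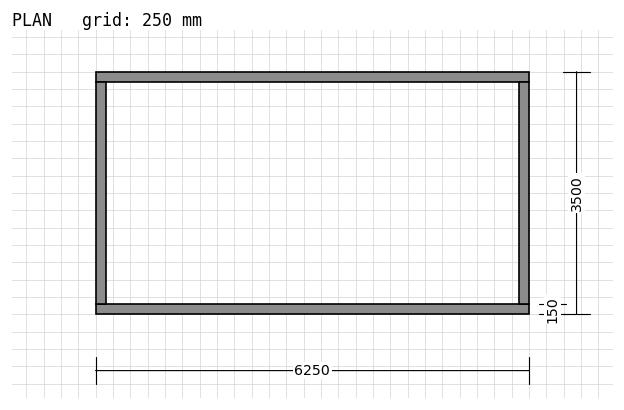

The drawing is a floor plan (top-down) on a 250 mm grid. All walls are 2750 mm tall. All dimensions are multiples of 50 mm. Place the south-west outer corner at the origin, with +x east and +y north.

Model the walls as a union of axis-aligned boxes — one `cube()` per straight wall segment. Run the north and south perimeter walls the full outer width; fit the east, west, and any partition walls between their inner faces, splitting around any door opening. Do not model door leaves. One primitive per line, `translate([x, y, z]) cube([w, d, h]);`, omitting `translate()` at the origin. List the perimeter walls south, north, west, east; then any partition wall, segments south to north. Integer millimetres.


cube([6250, 150, 2750]);
translate([0, 3350, 0]) cube([6250, 150, 2750]);
translate([0, 150, 0]) cube([150, 3200, 2750]);
translate([6100, 150, 0]) cube([150, 3200, 2750]);


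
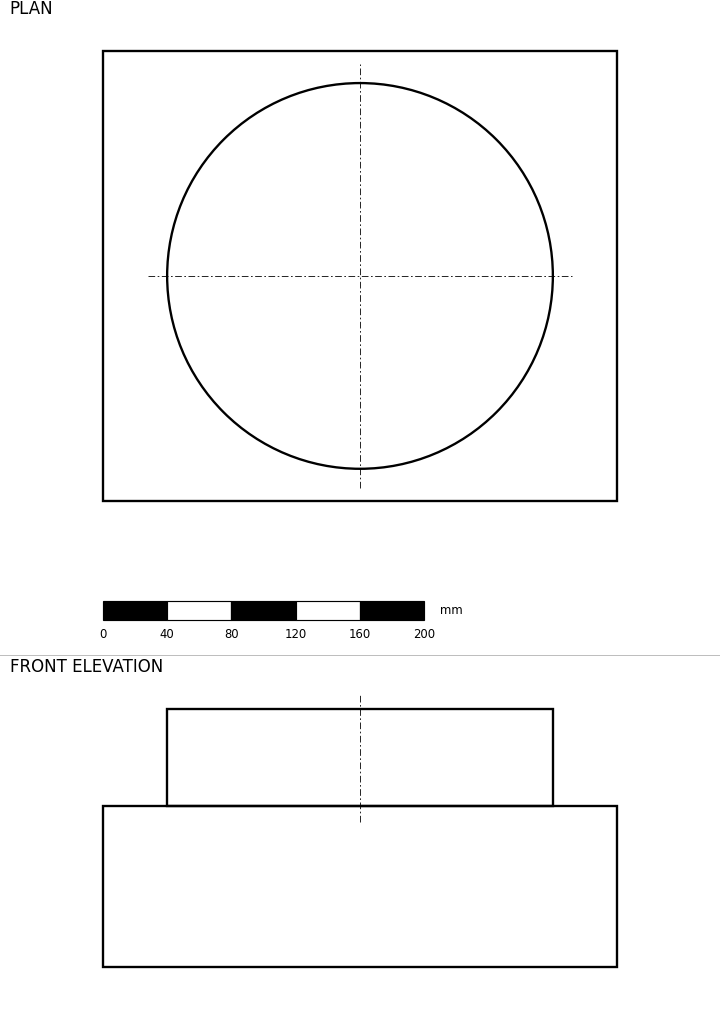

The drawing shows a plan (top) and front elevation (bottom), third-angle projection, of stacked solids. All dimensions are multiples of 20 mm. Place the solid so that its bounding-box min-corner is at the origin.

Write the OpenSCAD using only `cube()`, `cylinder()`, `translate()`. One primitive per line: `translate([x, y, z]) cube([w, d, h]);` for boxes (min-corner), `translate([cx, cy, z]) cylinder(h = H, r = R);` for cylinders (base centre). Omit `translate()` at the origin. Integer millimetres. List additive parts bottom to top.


cube([320, 280, 100]);
translate([160, 140, 100]) cylinder(h = 60, r = 120);


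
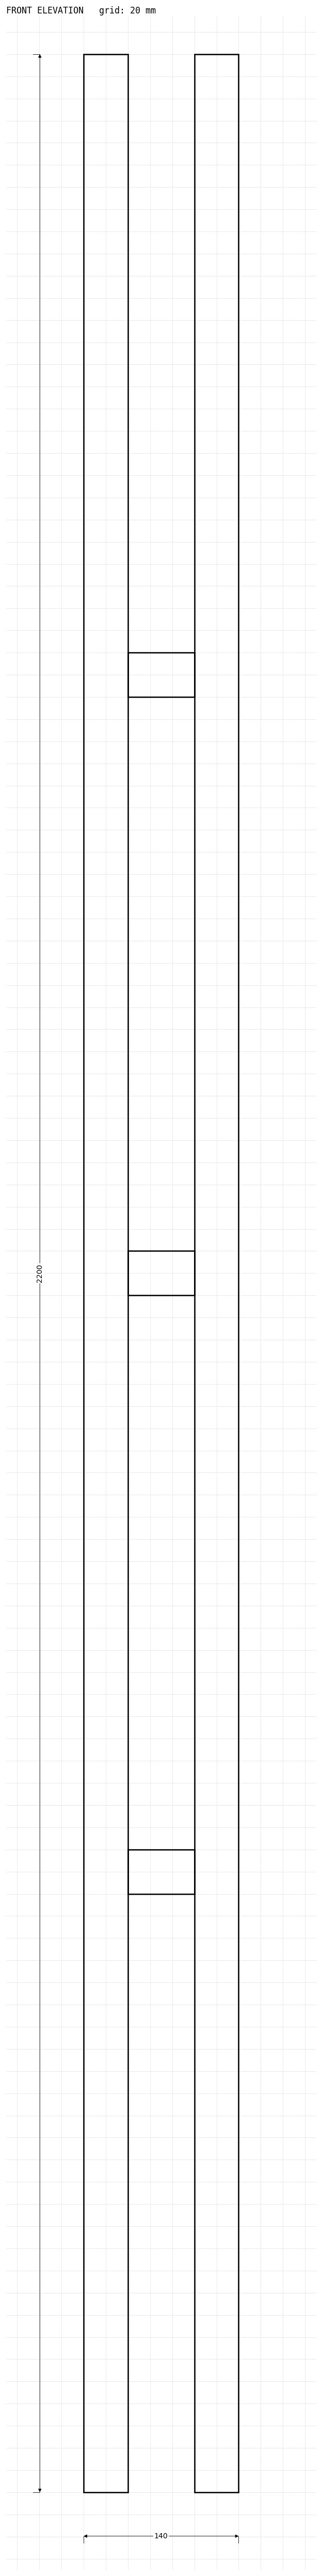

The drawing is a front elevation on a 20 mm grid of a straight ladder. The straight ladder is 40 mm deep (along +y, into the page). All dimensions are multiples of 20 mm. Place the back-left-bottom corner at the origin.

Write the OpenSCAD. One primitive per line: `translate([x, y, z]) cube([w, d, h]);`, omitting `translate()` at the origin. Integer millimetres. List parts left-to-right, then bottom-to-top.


cube([40, 40, 2200]);
translate([40, 0, 540]) cube([60, 40, 40]);
translate([40, 0, 1080]) cube([60, 40, 40]);
translate([40, 0, 1620]) cube([60, 40, 40]);
translate([100, 0, 0]) cube([40, 40, 2200]);


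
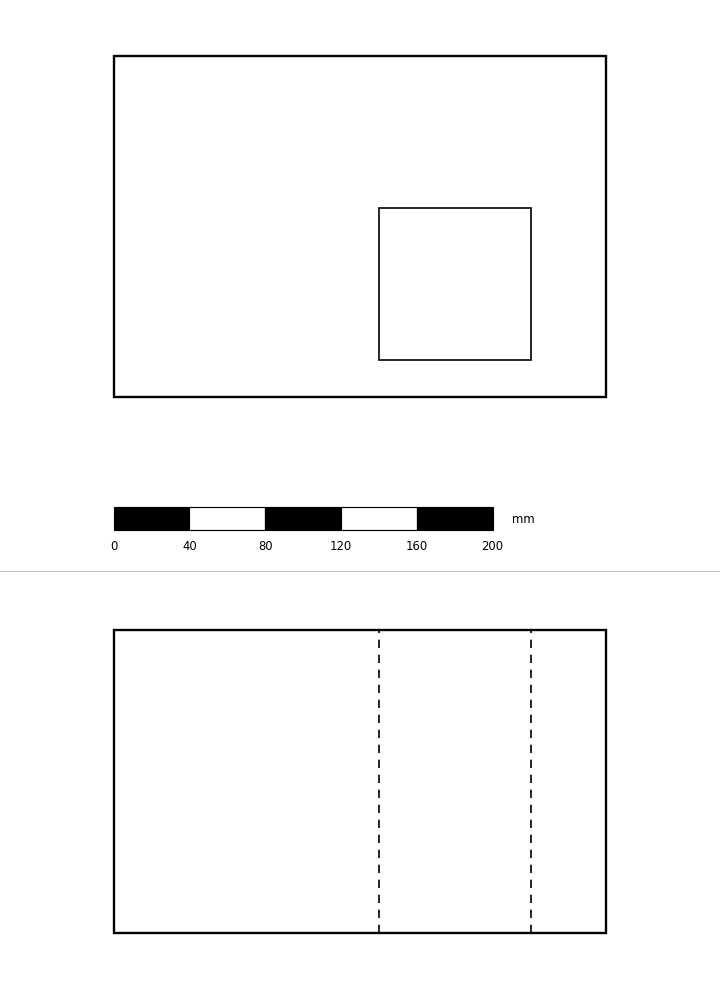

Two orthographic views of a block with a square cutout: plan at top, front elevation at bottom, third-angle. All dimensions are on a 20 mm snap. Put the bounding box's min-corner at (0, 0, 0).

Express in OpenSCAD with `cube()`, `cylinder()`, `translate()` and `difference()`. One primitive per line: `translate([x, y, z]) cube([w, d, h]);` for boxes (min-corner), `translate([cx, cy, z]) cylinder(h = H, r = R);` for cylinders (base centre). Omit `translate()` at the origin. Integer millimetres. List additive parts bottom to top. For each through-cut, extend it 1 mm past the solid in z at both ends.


difference() {
  cube([260, 180, 160]);
  translate([140, 20, -1]) cube([80, 80, 162]);
}
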